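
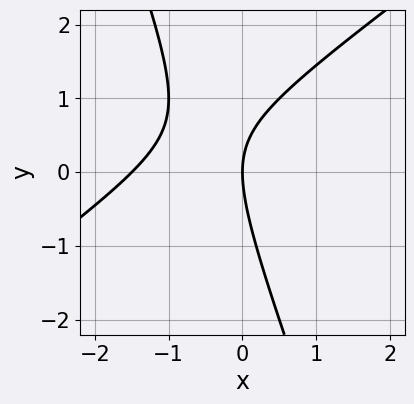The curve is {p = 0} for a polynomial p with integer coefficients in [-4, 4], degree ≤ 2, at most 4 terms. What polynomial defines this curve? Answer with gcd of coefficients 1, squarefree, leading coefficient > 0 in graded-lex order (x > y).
First, degree: a generic line meets the curve in up to 2 points, so deg p = 2.
Then, from the axis intercepts and sections: it meets the x-axis at x = 0 (among the integer gridlines); it meets the y-axis at y = 0 (among the integer gridlines).
Finally, together with the visible shape, these determine p as stated.

2*x^2 - 2*x*y - y^2 + 3*x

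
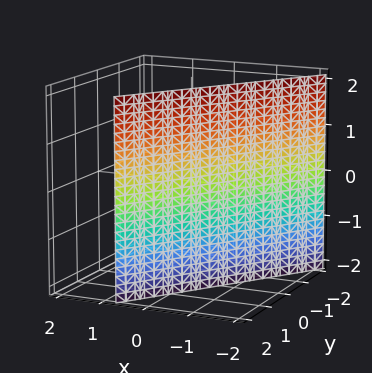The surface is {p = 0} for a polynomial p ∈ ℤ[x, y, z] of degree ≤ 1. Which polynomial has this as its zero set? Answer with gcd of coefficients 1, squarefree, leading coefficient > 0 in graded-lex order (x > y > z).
3*x - 2*y + 2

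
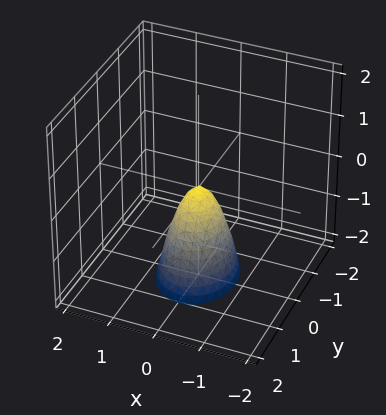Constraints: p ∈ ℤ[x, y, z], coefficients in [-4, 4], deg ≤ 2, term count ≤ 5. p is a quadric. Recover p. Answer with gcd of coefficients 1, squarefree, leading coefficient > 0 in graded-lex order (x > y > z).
3*x^2 + 2*y^2 + z

Degree: a paraboloid; a quadric, so deg p = 2.
Symmetries: it's symmetric under y → −y, forcing even powers of y; mirror symmetry x ↦ −x ⇒ only even powers of x.
Checking where it meets the axes: it crosses the y-axis at the gridline y = 0; it crosses the x-axis at the gridline x = 0; it meets the z-axis at z = 0 (among the integer gridlines).
Solving for integer coefficients yields p as stated.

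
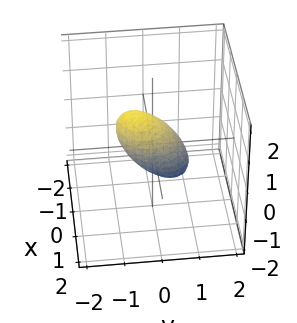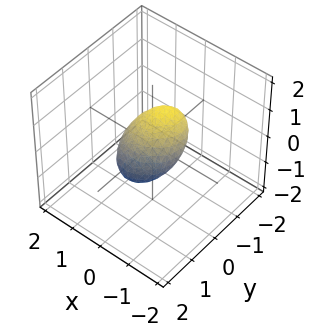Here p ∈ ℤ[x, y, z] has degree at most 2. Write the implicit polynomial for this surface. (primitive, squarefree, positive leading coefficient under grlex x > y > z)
deg p = 2. No degree-1 surface has this shape.
The integer polynomial consistent with all of this is the stated p.

3*x^2 - x*y + 3*y^2 + 3*y*z + 3*z^2 - 2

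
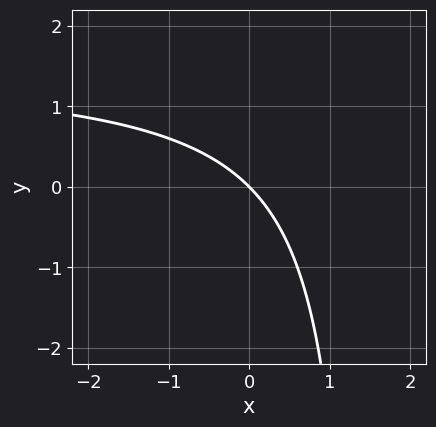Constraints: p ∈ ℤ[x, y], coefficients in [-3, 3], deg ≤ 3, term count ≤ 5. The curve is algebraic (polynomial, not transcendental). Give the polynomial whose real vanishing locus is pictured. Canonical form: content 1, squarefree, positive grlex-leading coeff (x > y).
2*x*y - 3*x - 3*y

(a) deg p = 2. No degree-1 curve has this shape.
(b) Reading off the gridlines: it crosses the x-axis at the gridline x = 0; it crosses the y-axis at the gridline y = 0.
(c) These observations pin down the coefficients.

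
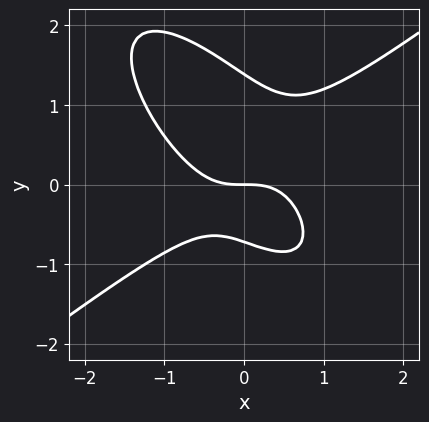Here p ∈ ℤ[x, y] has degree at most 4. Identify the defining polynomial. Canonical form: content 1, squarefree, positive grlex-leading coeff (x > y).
3*x^3 - 3*x*y^2 - 3*y^3 + 2*y^2 + 3*y

(a) Degree: the shape is more complex than any degree-2 curve, so deg p = 3.
(b) From the visible intercepts: one y-axis crossing is at y = 0; it crosses the x-axis at the gridline x = 0.
(c) Together with the visible shape, these determine p as stated.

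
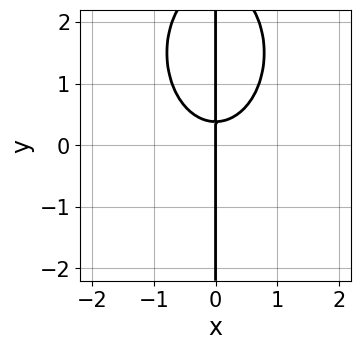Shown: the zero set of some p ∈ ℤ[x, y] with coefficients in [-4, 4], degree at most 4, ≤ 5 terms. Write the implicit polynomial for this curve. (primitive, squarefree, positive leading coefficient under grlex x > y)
Degree: the shape is more complex than any degree-2 curve, so deg p = 3.
Observable constraints: every point of the y-axis in the box is on the curve; one x-axis crossing is at x = 0.
The integer polynomial consistent with all of this is the stated p.

2*x^3 + x*y^2 - 3*x*y + x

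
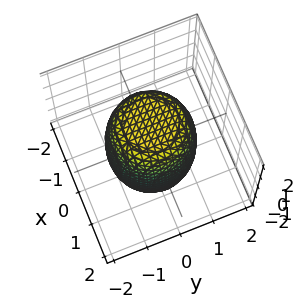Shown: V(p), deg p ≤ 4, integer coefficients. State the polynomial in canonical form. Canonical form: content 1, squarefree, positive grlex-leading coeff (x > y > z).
2*x^4 + 4*x^2*y^2 + 2*y^4 - x^2 - y^2 + z^2 - 3

First, deg p = 4. No degree-3 surface has this shape.
Next, symmetries: every cross-section ⟂ z is a circle, so x, y appear only via x² + y².
Then, reading off the gridlines: a circular section at z = 0 has radius between 1 and 2.
Finally, matching integer coefficients to the picture gives p.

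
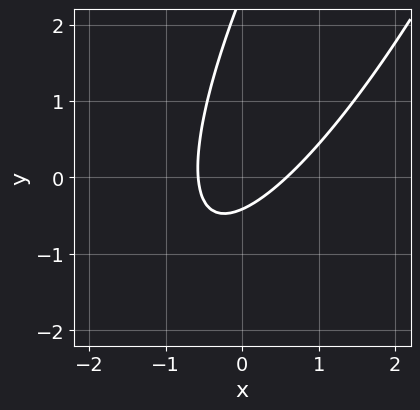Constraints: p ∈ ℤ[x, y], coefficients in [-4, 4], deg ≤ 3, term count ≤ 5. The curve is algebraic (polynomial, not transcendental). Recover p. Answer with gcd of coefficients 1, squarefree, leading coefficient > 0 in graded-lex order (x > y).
3*x^2 - 3*x*y + y^2 - 2*y - 1

First, deg p = 2. The shape is more complex than any degree-1 curve.
Finally, putting this together gives p.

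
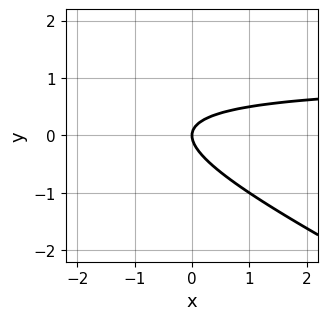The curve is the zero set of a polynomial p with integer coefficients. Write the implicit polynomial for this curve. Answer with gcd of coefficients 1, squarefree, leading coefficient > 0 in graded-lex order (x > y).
x*y + 2*y^2 - x

The degree is 2 — no degree-1 curve has this shape.
From the visible intercepts: one y-axis crossing is at y = 0; one x-axis crossing is at x = 0.
Fitting integer coefficients to these (and the overall shape) gives p.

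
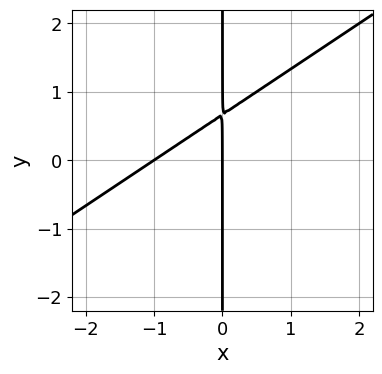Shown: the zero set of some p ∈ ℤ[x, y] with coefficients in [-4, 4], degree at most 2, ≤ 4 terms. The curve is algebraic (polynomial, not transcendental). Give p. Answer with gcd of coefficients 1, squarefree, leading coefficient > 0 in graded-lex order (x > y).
2*x^2 - 3*x*y + 2*x

1. Degree: no degree-1 curve has this shape, so deg p = 2.
2. From the axis intercepts and sections: the x-axis gridline crossings are at x ∈ {-1, 0}; every point of the y-axis in the box is on the curve.
3. Matching integer coefficients to the picture gives p.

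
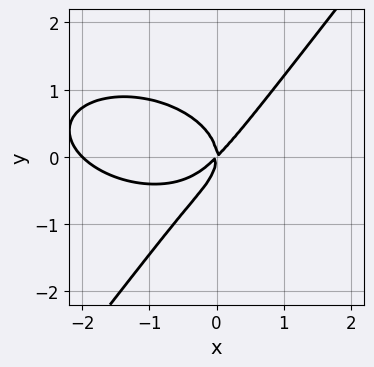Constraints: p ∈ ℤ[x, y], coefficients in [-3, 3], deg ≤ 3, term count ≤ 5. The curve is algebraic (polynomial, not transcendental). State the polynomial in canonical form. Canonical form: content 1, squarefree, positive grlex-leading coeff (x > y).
First, deg p = 3. The shape is more complex than any degree-2 curve.
Then, reading off the gridlines: it meets the y-axis at y = 0 (among the integer gridlines); the x-axis gridline crossings are at x ∈ {-2, 0}.
Finally, solving for integer coefficients yields p as stated.

x^3 + 2*x*y^2 - 2*y^3 + 2*x^2 - 2*x*y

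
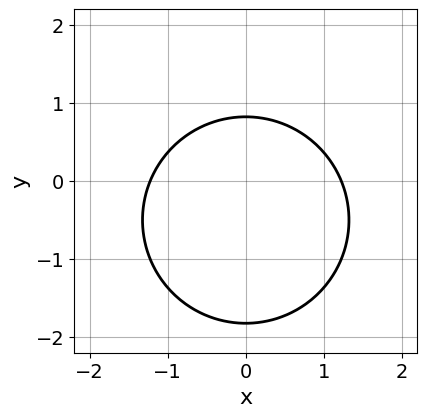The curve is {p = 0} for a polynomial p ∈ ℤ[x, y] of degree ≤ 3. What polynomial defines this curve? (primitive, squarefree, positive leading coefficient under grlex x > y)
2*x^2 + 2*y^2 + 2*y - 3

Degree: the shape is more complex than any degree-1 curve, so deg p = 2.
Symmetries: it's symmetric under x → −x, forcing even powers of x.
Putting this together gives p.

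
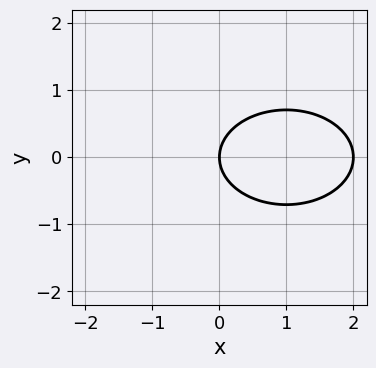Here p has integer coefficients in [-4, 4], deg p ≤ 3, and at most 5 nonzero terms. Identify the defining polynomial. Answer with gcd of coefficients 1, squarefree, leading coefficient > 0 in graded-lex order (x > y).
Degree: a generic line meets the curve in up to 2 points, so deg p = 2.
Symmetries: it's symmetric under y → −y, forcing even powers of y.
From the axis intercepts and sections: among the integer gridlines, it crosses the x-axis at x ∈ {0, 2}; it meets the y-axis at y = 0 (among the integer gridlines).
Matching integer coefficients to the picture gives p.

x^2 + 2*y^2 - 2*x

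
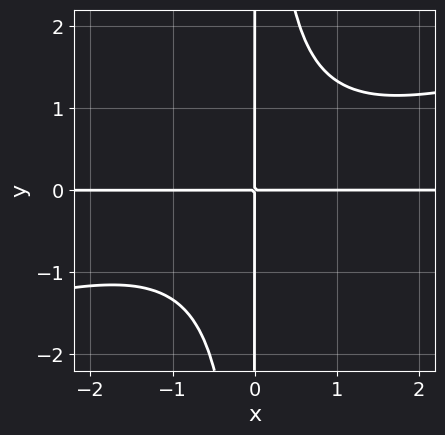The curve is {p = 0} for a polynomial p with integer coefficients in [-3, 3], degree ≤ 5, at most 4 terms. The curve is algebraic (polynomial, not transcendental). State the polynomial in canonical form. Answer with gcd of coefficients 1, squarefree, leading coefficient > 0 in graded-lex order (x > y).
x^3*y - 3*x^2*y^2 + 3*x*y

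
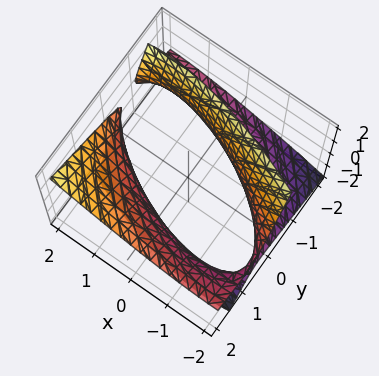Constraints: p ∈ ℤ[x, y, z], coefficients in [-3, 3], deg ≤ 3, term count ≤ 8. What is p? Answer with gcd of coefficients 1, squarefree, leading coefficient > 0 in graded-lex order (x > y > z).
x^2 + 2*x*y + 2*y^2 - 3*y*z - 2*z^2 - 3

1. Degree: a generic line meets the surface in up to 2 points, so deg p = 2.
2. Reading off the gridlines: the surface avoids every integer z-axis point in the box.
3. Solving for integer coefficients yields p as stated.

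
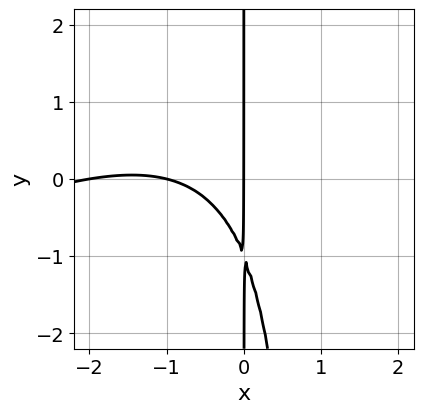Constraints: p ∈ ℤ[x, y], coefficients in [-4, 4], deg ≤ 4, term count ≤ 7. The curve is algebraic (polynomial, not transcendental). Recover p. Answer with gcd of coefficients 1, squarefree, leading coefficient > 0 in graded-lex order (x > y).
x^3 - 2*x^2*y + 3*x^2 + 2*x*y + 2*x

(a) deg p = 3. No degree-2 curve has this shape.
(b) Reading off the gridlines: every point of the y-axis in the box is on the curve; the x-axis gridline crossings are at x ∈ {-2, -1, 0}.
(c) Putting this together gives p.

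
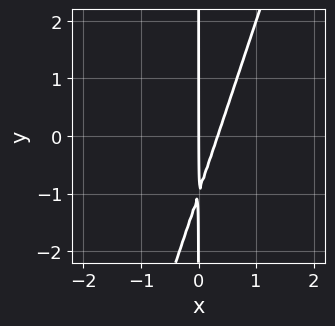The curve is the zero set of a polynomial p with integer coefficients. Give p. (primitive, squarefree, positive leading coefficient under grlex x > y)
3*x^2 - x*y - x

First, deg p = 2.
Then, against the integer gridlines: the visible y-axis segment lies entirely on the curve; it crosses the x-axis at the gridline x = 0.
Finally, assembling these constraints gives the stated polynomial.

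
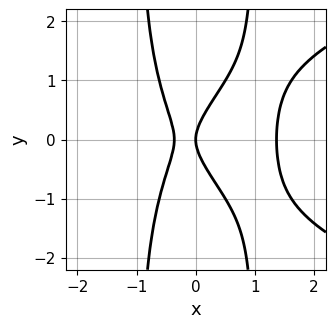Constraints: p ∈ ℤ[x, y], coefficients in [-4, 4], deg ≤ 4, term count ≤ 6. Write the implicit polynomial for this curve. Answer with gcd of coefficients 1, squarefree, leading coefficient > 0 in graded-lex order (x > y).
x^2*y^2 - 2*x^3 + 2*x^2 - y^2 + x

First, deg p = 4. The shape is more complex than any degree-3 curve.
Then, symmetries: the y ↦ −y reflection is a symmetry, so y appears only in even powers.
Next, from the visible intercepts: it crosses the y-axis at the gridline y = 0; one x-axis crossing is at x = 0.
Finally, solving for integer coefficients yields p as stated.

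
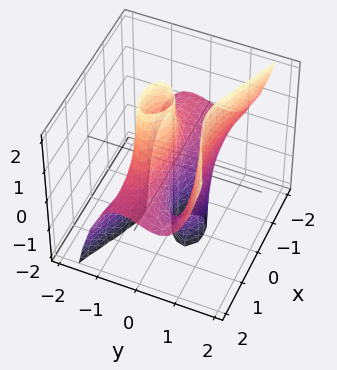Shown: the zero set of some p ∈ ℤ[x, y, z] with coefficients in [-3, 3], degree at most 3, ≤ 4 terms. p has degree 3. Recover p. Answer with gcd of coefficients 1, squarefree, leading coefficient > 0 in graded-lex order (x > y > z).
x^2*z - 3*y^3 + 2*y

1. deg p = 3. No degree-2 surface has this shape.
2. From the axis intercepts and sections: the visible z-axis segment lies entirely on the surface; it crosses the y-axis at the gridline y = 0; every point of the x-axis in the box is on the surface.
3. Putting this together gives p.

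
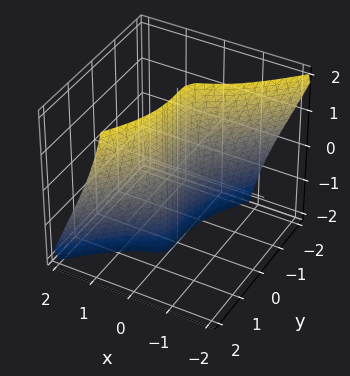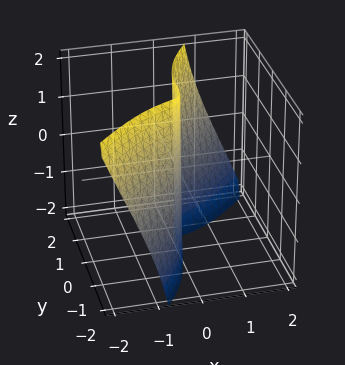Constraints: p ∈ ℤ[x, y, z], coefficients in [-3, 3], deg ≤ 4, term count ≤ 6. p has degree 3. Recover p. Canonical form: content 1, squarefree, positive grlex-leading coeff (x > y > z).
2*x^3 + 2*x*y*z - y^3 + 3*x

(a) The degree is 3 — a generic line meets the surface in up to 3 points.
(b) From the visible intercepts: it meets the y-axis at y = 0 (among the integer gridlines); every point of the z-axis in the box is on the surface.
(c) These observations pin down the coefficients.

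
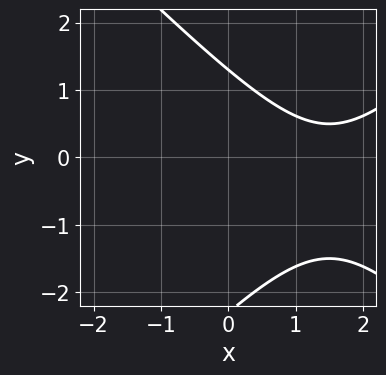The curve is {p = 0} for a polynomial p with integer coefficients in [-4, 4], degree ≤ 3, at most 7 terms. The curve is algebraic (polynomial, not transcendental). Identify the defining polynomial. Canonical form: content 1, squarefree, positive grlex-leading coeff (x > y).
First, degree: a generic line meets the curve in up to 2 points, so deg p = 2.
Then, checking where it meets the axes: no x-intercept at any integer in the box.
Finally, putting this together gives p.

x^2 - y^2 - 3*x - y + 3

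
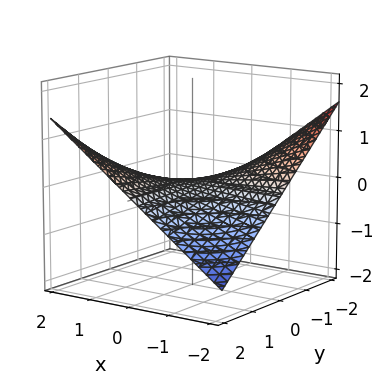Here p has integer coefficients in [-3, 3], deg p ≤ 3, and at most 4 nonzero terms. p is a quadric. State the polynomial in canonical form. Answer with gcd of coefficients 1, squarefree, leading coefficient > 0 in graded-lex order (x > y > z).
x*y - 3*z

(a) Degree: a hyperbolic paraboloid; a quadric, so deg p = 2.
(b) Observable constraints: it crosses the z-axis at the gridline z = 0; every point of the y-axis in the box is on the surface; every point of the x-axis in the box is on the surface.
(c) Putting this together gives p.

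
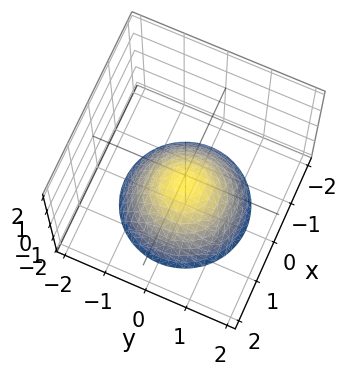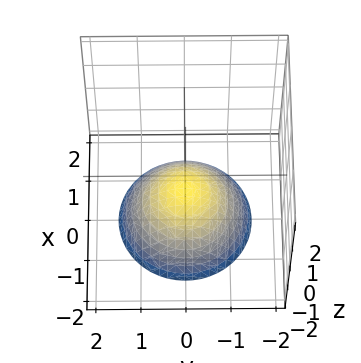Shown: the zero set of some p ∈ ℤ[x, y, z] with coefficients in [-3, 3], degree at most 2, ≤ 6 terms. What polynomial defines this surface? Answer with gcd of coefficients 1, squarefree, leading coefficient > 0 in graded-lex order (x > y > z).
2*x^2 + 2*y^2 + 3*z + 2

First, degree: no degree-1 surface has this shape, so deg p = 2.
Next, symmetries: rotational symmetry about the z-axis ⇒ p depends on x, y only through x² + y².
Then, from the visible intercepts: no x-intercept at any integer in the box; a circular section at z = -2 has radius between 1 and 2.
Finally, matching integer coefficients to the picture gives p.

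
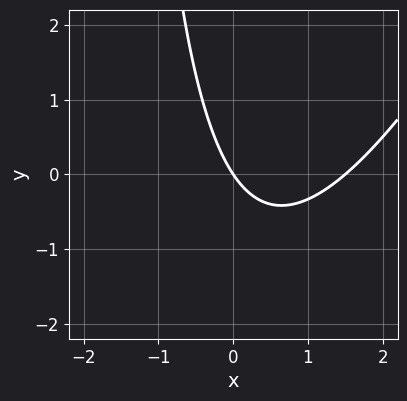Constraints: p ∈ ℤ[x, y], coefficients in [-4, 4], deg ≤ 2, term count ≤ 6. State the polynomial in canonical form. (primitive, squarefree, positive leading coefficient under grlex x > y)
2*x^2 - x*y - 3*x - 2*y

First, degree: no degree-1 curve has this shape, so deg p = 2.
Then, checking where it meets the axes: it crosses the y-axis at the gridline y = 0; it crosses the x-axis at the gridline x = 0.
Finally, putting this together gives p.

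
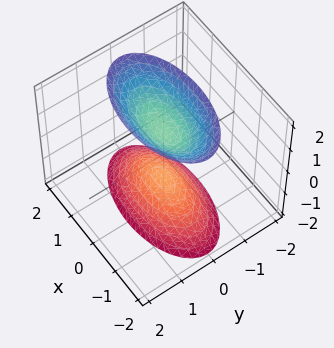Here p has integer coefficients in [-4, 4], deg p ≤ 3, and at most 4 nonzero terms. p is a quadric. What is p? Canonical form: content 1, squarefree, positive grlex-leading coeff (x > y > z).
1. The picture has 2 separate pieces. Treating them together as one polynomial.
2. Degree: two sheets facing apart; a quadric, so deg p = 2.
3. Symmetries: it's symmetric under y → −y, forcing even powers of y; the x ↦ −x reflection is a symmetry, so x appears only in even powers; it's symmetric under z → −z, forcing even powers of z.
4. Reading off the gridlines: the z-axis gridline crossings are at z ∈ {-1, 1}; no y-intercept at any integer in the box; the surface avoids every integer x-axis point in the box.
5. These observations pin down the coefficients.

x^2 + 3*y^2 - z^2 + 1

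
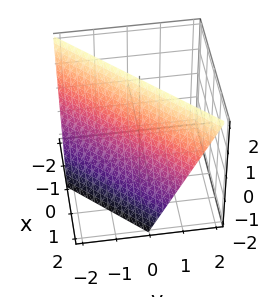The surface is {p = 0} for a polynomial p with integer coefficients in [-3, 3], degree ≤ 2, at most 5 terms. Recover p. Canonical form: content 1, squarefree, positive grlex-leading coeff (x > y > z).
2*x - 2*y + z - 2

(a) deg p = 1. The surface is flat (a plane).
(b) Reading off the gridlines: it crosses the z-axis at the gridline z = 2; it crosses the x-axis at the gridline x = 1; it meets the y-axis at y = -1 (among the integer gridlines).
(c) These observations pin down the coefficients.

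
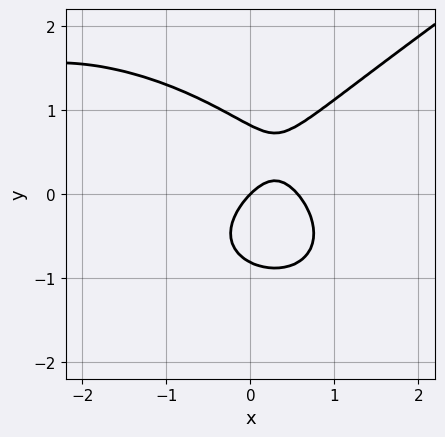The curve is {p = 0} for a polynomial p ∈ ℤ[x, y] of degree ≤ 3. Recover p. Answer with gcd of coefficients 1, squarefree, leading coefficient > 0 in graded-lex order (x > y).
x^3 - 3*y^3 + 3*x^2 - 2*x + 2*y

1. deg p = 3. No degree-2 curve has this shape.
2. Checking where it meets the axes: it meets the x-axis at x = 0 (among the integer gridlines); one y-axis crossing is at y = 0.
3. Fitting integer coefficients to these (and the overall shape) gives p.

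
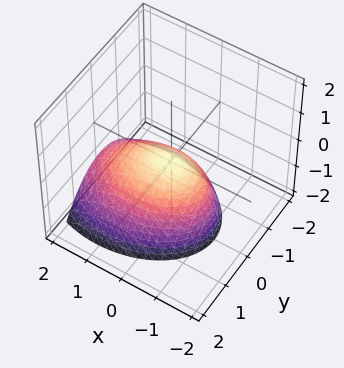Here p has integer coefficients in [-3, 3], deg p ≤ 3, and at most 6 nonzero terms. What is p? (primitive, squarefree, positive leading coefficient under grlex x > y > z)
x^2 + x*z + 2*y^2 + 2*z

1. deg p = 2.
2. Reading off the gridlines: it meets the x-axis at x = 0 (among the integer gridlines); it meets the z-axis at z = 0 (among the integer gridlines); one y-axis crossing is at y = 0.
3. Assembling these constraints gives the stated polynomial.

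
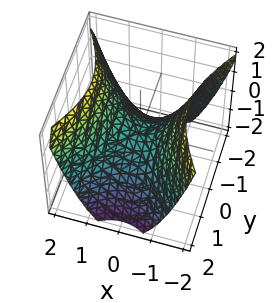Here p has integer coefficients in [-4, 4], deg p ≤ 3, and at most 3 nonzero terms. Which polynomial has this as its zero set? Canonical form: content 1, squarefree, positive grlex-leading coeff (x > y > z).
1. deg p = 2.
2. Symmetries: it's symmetric under x → −x, forcing even powers of x; the y ↦ −y reflection is a symmetry, so y appears only in even powers.
3. Against the integer gridlines: one x-axis crossing is at x = 0; one y-axis crossing is at y = 0; it crosses the z-axis at the gridline z = 0.
4. Assembling these constraints gives the stated polynomial.

3*x^2 - 2*y^2 - 3*z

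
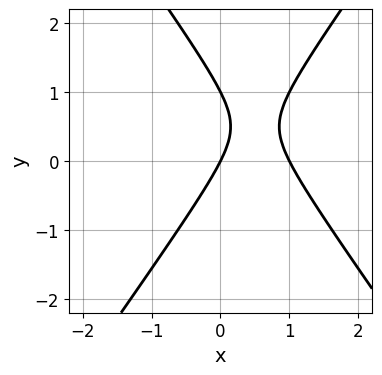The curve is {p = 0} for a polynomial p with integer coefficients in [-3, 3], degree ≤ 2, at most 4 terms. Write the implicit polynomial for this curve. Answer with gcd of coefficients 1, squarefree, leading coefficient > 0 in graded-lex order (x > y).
2*x^2 - y^2 - 2*x + y

1. Degree: the shape is more complex than any degree-1 curve, so deg p = 2.
2. Reading off the gridlines: among the integer gridlines, it crosses the y-axis at y ∈ {0, 1}; among the integer gridlines, it crosses the x-axis at x ∈ {0, 1}.
3. Together with the visible shape, these determine p as stated.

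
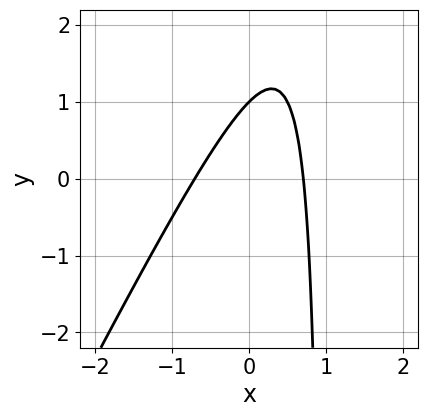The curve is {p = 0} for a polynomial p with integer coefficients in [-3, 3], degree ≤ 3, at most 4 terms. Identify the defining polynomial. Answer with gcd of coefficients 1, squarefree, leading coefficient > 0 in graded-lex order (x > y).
First, deg p = 2. The shape is more complex than any degree-1 curve.
Then, reading off the gridlines: it crosses the y-axis at the gridline y = 1.
Finally, putting this together gives p.

2*x^2 - x*y + y - 1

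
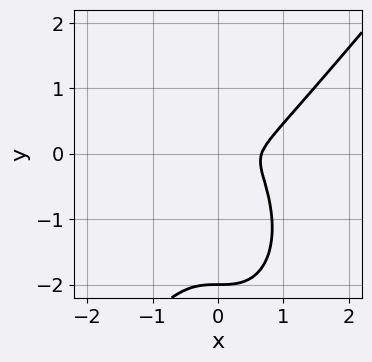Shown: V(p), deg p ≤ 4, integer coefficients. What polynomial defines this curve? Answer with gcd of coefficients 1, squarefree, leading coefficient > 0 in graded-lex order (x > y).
3*x^3 - x^2*y - y^3 - 2*x^2 - 2*y^2

(a) The degree is 3 — the shape is more complex than any degree-2 curve.
(b) Against the integer gridlines: one y-axis crossing is at y = -2.
(c) Putting this together gives p.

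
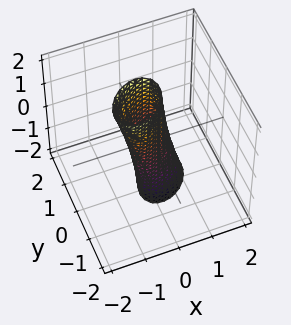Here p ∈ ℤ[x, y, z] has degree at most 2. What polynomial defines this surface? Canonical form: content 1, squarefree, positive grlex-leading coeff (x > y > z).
First, deg p = 2. No degree-1 surface has this shape.
Then, against the integer gridlines: the surface avoids every integer z-axis point in the box.
Finally, fitting integer coefficients to these (and the overall shape) gives p.

3*x^2 - 2*x*y + x*z + 3*y^2 - 1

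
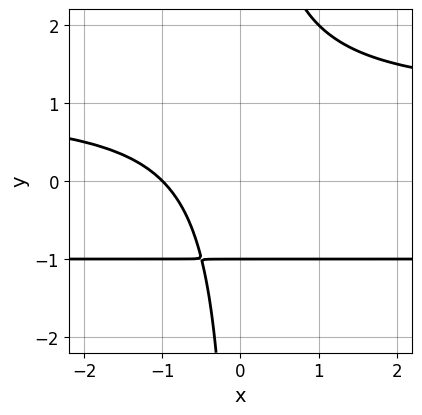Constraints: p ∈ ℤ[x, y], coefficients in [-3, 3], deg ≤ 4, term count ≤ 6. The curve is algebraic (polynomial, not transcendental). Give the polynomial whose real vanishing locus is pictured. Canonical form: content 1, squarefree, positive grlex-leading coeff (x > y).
x*y^2 - x - y - 1

1. The degree is 3 — a generic line meets the curve in up to 3 points.
2. Against the integer gridlines: it crosses the x-axis at the gridline x = -1; it meets the y-axis at y = -1 (among the integer gridlines).
3. Assembling these constraints gives the stated polynomial.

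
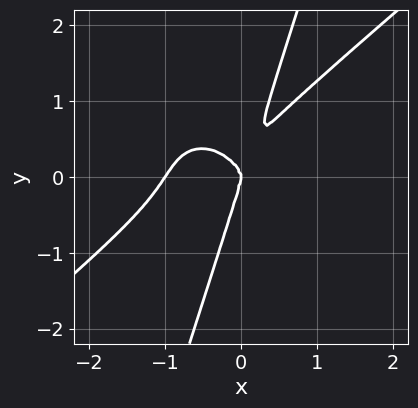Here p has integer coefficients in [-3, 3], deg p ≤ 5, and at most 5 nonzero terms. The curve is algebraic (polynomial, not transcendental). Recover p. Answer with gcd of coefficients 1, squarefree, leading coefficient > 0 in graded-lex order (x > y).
3*x^4 - 2*x^3*y - 3*x*y^3 + y^4 + 3*x^3

The degree is 4 — no degree-3 curve has this shape.
Reading off the gridlines: the x-axis gridline crossings are at x ∈ {-1, 0}; it crosses the y-axis at the gridline y = 0.
Putting this together gives p.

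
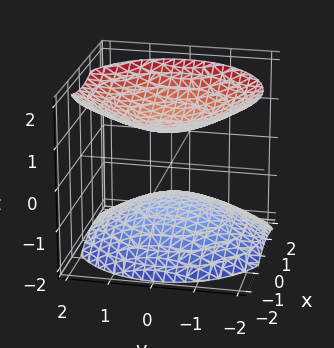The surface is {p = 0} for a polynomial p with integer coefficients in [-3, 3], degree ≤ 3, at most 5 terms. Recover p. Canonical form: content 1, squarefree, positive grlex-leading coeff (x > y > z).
2*x^2 + x*z + 2*y^2 - 3*z^2 + 3

(a) I count 2 distinct pieces. Treating them together as one polynomial.
(b) The degree is 2 — a generic line meets the surface in up to 2 points.
(c) Checking where it meets the axes: among the integer gridlines, it crosses the z-axis at z ∈ {-1, 1}; no x-intercept at any integer in the box.
(d) Together with the visible shape, these determine p as stated.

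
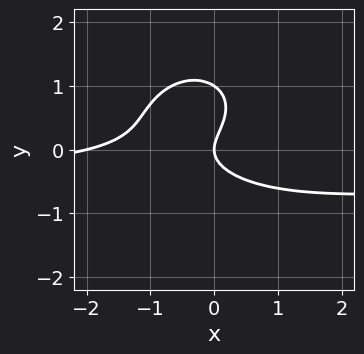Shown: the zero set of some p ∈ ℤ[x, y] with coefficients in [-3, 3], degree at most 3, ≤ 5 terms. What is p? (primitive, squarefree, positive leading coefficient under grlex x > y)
2*x^2*y + 3*y^3 + x^2 - 3*y^2 + 2*x

First, deg p = 3. No degree-2 curve has this shape.
Then, reading off the gridlines: among the integer gridlines, it crosses the y-axis at y ∈ {0, 1}; among the integer gridlines, it crosses the x-axis at x ∈ {-2, 0}.
Finally, fitting integer coefficients to these (and the overall shape) gives p.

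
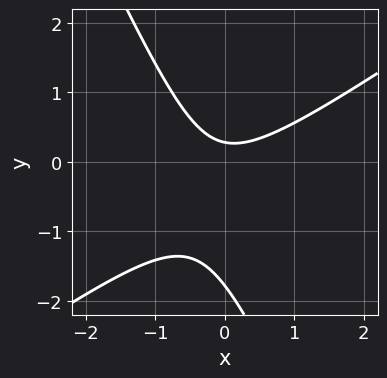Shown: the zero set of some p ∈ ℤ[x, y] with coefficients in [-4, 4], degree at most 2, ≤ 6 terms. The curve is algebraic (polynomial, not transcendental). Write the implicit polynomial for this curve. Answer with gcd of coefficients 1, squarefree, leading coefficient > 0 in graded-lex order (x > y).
1. deg p = 2. The shape is more complex than any degree-1 curve.
2. Against the integer gridlines: the curve avoids every integer x-axis point in the box.
3. Together with the visible shape, these determine p as stated.

3*x^2 - 3*x*y - 2*y^2 - 3*y + 1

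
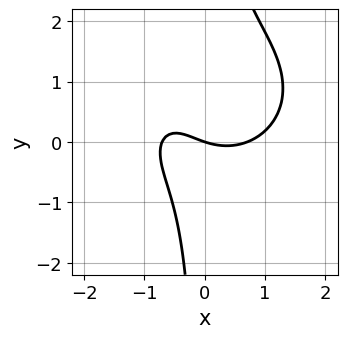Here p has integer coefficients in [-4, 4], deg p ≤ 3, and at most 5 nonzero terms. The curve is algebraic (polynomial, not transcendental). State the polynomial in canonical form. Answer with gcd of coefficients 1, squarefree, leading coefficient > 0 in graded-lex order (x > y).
(a) Degree: a generic line meets the curve in up to 3 points, so deg p = 3.
(b) Reading off the gridlines: one y-axis crossing is at y = 0; it meets the x-axis at x = 0 (among the integer gridlines).
(c) Together with the visible shape, these determine p as stated.

2*x^3 + 3*x*y^2 - 3*x*y - x - 3*y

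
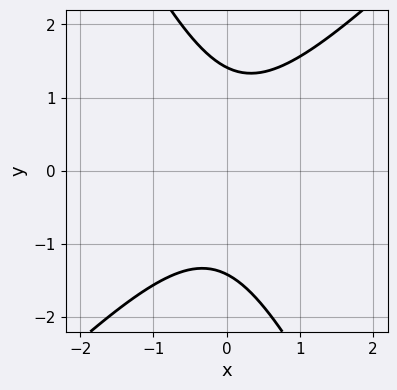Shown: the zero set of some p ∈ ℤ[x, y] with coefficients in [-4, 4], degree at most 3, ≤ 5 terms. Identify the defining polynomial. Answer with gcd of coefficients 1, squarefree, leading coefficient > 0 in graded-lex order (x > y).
1. deg p = 2.
2. Against the integer gridlines: the curve avoids every integer x-axis point in the box.
3. Matching integer coefficients to the picture gives p.

2*x^2 - x*y - y^2 + 2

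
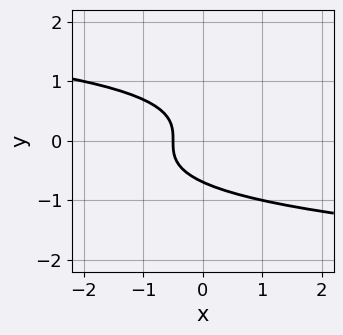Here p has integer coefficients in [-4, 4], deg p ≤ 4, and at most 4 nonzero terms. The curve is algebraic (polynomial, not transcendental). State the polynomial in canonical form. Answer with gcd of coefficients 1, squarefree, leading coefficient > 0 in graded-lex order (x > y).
(a) The degree is 3 — no degree-2 curve has this shape.
(b) Putting this together gives p.

3*y^3 + 2*x + 1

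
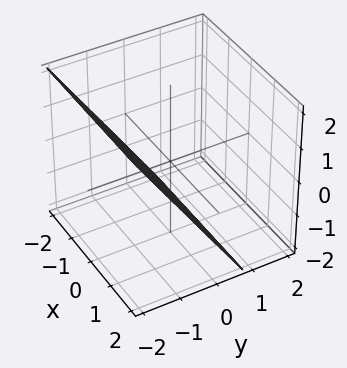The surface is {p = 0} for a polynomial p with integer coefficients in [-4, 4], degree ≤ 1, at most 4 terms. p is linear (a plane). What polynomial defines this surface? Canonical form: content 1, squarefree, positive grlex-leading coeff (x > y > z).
(a) deg p = 1. The surface is flat (a plane).
(b) Checking where it meets the axes: it misses every integer gridline on the x-axis; it crosses the z-axis at the gridline z = -1.
(c) Matching integer coefficients to the picture gives p.

3*y + 2*z + 2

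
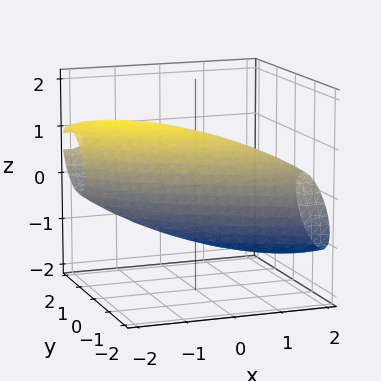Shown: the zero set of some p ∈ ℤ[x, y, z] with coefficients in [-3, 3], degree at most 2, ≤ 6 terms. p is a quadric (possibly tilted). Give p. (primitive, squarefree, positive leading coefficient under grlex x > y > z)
The degree is 2 — the shape is more complex than any degree-1 surface.
Reading off the gridlines: among the integer gridlines, it crosses the z-axis at z ∈ {-1, 1}.
Putting this together gives p.

x^2 + 2*x*y + 2*y^2 - 2*y*z + 3*z^2 - 3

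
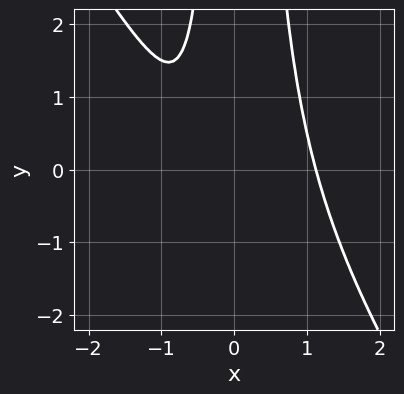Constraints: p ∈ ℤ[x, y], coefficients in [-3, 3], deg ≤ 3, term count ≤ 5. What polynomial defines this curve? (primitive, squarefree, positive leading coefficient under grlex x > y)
First, the degree is 3 — no degree-2 curve has this shape.
Then, from the visible intercepts: the curve avoids every integer y-axis point in the box.
Finally, the integer polynomial consistent with all of this is the stated p.

3*x^3 + 2*x^2*y - 2*x - 2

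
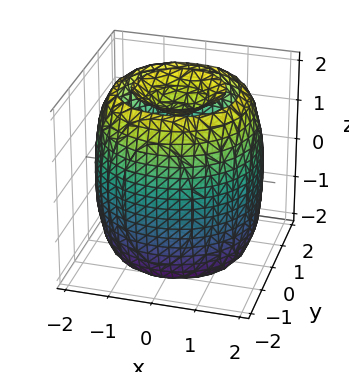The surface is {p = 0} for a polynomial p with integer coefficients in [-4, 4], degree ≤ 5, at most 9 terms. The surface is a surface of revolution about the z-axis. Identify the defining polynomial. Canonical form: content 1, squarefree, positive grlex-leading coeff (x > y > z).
x^4 + 2*x^2*y^2 + y^4 - 3*x^2 - 3*y^2 + z^2 - 2

First, the picture has 2 separate pieces.
Then, the degree is 4 — the shape is more complex than any degree-3 surface.
Next, symmetries: the z-axis is an axis of rotation, so x and y enter only as x² + y².
Next, against the integer gridlines: a circular section at z = 1 has radius between 1 and 2.
Finally, putting this together gives p.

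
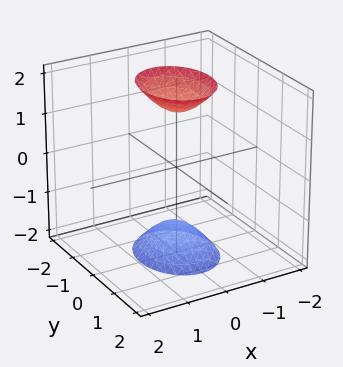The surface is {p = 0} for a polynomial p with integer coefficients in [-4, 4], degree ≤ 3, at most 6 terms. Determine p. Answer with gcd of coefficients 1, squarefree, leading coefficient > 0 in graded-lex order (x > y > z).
I count 2 distinct pieces.
The degree is 2 — two sheets facing apart; a quadric.
Symmetries: mirror symmetry y ↦ −y ⇒ only even powers of y; it's symmetric under x → −x, forcing even powers of x; the z ↦ −z reflection is a symmetry, so z appears only in even powers.
From the visible intercepts: no x-intercept at any integer in the box; it misses every integer gridline on the y-axis.
Matching integer coefficients to the picture gives p.

3*x^2 + 2*y^2 - z^2 + 2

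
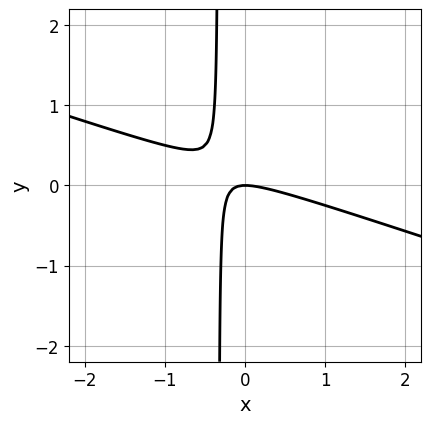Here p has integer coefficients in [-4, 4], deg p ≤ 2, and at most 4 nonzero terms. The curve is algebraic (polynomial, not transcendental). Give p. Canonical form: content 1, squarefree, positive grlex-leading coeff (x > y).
x^2 + 3*x*y + y

First, the degree is 2 — the shape is more complex than any degree-1 curve.
Then, from the axis intercepts and sections: it meets the y-axis at y = 0 (among the integer gridlines); it meets the x-axis at x = 0 (among the integer gridlines).
Finally, assembling these constraints gives the stated polynomial.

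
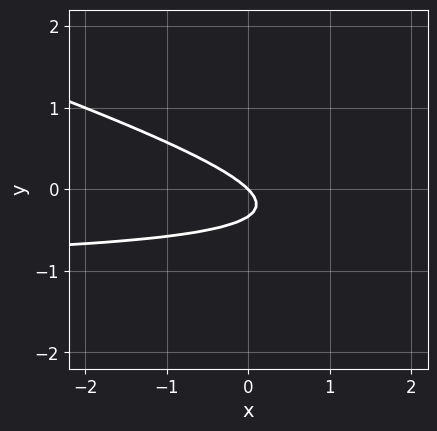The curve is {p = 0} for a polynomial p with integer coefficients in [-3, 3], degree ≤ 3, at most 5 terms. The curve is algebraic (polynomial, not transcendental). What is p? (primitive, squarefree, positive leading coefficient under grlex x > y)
x*y + 3*y^2 + x + y

First, degree: a generic line meets the curve in up to 2 points, so deg p = 2.
Then, reading off the gridlines: one y-axis crossing is at y = 0; it crosses the x-axis at the gridline x = 0.
Finally, together with the visible shape, these determine p as stated.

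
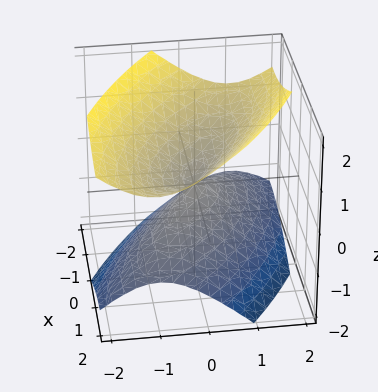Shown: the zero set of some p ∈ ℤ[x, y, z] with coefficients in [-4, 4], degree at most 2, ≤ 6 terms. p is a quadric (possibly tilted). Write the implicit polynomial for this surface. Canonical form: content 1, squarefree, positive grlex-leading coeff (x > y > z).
x^2 + 2*x*y + 2*y^2 - 2*z^2

1. There are 2 components.
2. Degree: no degree-1 surface has this shape, so deg p = 2.
3. Against the integer gridlines: it meets the z-axis at z = 0 (among the integer gridlines); one x-axis crossing is at x = 0; it meets the y-axis at y = 0 (among the integer gridlines).
4. Together with the visible shape, these determine p as stated.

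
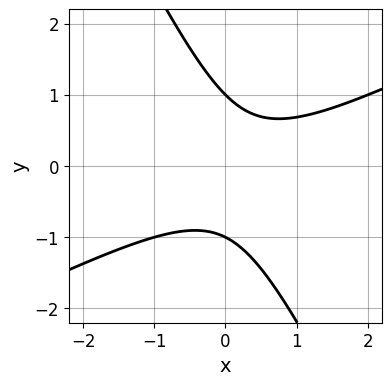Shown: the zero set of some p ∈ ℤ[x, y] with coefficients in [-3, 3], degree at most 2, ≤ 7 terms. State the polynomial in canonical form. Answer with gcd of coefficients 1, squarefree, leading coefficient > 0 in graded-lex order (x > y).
First, deg p = 2. No degree-1 curve has this shape.
Next, against the integer gridlines: the curve avoids every integer x-axis point in the box; the y-axis gridline crossings are at y ∈ {-1, 1}.
Finally, solving for integer coefficients yields p as stated.

2*x^2 - 3*x*y - 2*y^2 - x + 2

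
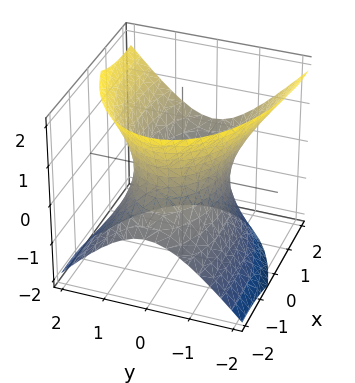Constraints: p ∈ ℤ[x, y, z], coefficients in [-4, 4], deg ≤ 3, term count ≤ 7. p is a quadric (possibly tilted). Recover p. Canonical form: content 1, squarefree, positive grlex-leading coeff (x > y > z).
The degree is 2 — the shape is more complex than any degree-1 surface.
Reading off the gridlines: among the integer gridlines, it crosses the y-axis at y ∈ {-1, 1}; the surface avoids every integer z-axis point in the box.
These observations pin down the coefficients.

x^2 - 2*x*z + 3*y^2 - 2*z^2 - 3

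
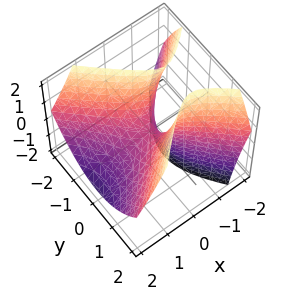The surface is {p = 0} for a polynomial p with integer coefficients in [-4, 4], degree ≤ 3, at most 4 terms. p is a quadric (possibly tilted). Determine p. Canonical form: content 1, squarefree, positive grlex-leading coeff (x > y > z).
3*x^2 + 3*x*z - 3*y^2 + 2*z

(a) Degree: a generic line meets the surface in up to 2 points, so deg p = 2.
(b) Observable constraints: one x-axis crossing is at x = 0; it meets the y-axis at y = 0 (among the integer gridlines).
(c) Putting this together gives p.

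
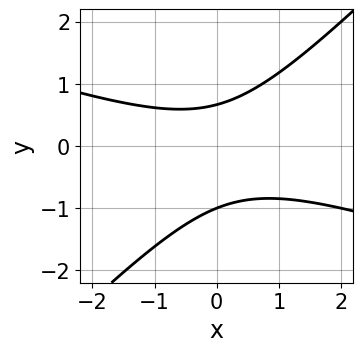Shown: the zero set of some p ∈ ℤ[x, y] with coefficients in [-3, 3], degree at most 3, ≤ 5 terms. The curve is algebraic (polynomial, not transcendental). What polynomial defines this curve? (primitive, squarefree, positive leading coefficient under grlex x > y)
x^2 + 2*x*y - 3*y^2 - y + 2

1. Degree: the shape is more complex than any degree-1 curve, so deg p = 2.
2. From the visible intercepts: no x-intercept at any integer in the box; one y-axis crossing is at y = -1.
3. Putting this together gives p.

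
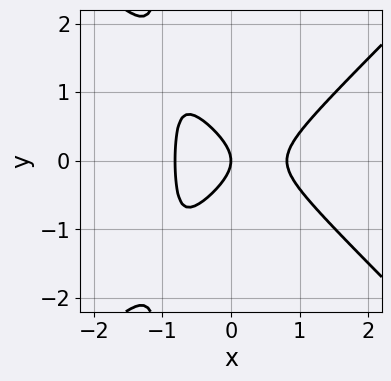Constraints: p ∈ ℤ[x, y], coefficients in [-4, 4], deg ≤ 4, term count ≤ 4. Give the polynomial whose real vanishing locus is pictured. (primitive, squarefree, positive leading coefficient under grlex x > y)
3*x^3 - 3*x*y^2 - 3*y^2 - 2*x

First, deg p = 3. A generic line meets the curve in up to 3 points.
Then, symmetries: it's symmetric under y → −y, forcing even powers of y.
Next, reading off the gridlines: one x-axis crossing is at x = 0; it crosses the y-axis at the gridline y = 0.
Finally, the integer polynomial consistent with all of this is the stated p.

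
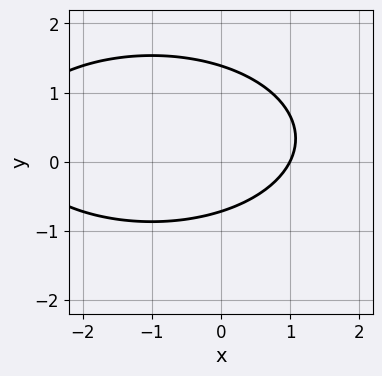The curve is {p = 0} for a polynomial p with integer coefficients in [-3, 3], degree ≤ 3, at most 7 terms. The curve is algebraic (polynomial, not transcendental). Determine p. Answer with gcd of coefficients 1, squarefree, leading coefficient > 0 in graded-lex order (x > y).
(a) The degree is 2 — a generic line meets the curve in up to 2 points.
(b) From the visible intercepts: one x-axis crossing is at x = 1.
(c) Matching integer coefficients to the picture gives p.

x^2 + 3*y^2 + 2*x - 2*y - 3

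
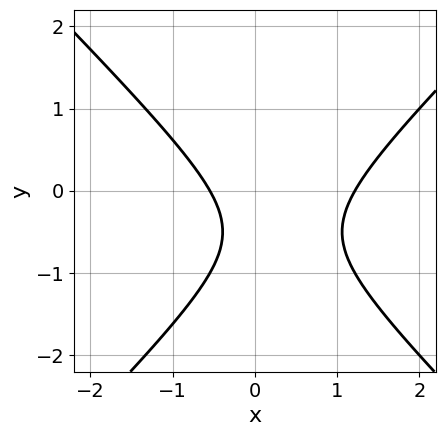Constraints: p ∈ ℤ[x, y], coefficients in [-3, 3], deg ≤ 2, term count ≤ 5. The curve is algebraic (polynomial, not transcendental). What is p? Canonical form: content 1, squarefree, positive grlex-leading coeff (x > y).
3*x^2 - 3*y^2 - 2*x - 3*y - 2

1. The degree is 2 — no degree-1 curve has this shape.
2. Checking where it meets the axes: the curve avoids every integer y-axis point in the box.
3. The integer polynomial consistent with all of this is the stated p.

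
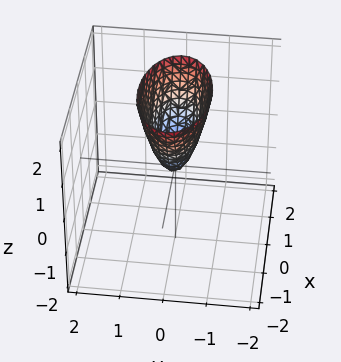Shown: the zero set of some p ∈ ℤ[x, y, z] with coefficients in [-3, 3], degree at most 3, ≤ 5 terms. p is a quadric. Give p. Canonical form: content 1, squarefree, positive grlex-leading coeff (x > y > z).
x^2 + 3*y^2 - z

First, degree: a paraboloid; a quadric, so deg p = 2.
Next, symmetries: mirror symmetry x ↦ −x ⇒ only even powers of x; the y ↦ −y reflection is a symmetry, so y appears only in even powers.
Then, from the axis intercepts and sections: it crosses the z-axis at the gridline z = 0; one y-axis crossing is at y = 0; one x-axis crossing is at x = 0.
Finally, putting this together gives p.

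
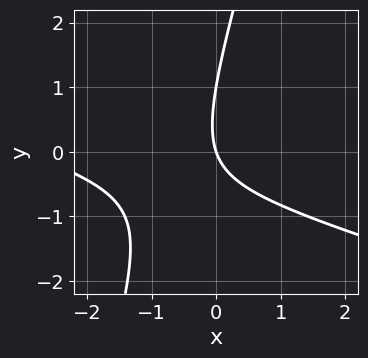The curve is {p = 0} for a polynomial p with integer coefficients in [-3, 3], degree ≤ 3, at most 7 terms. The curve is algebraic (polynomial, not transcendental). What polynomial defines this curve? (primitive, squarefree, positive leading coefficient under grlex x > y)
Degree: a generic line meets the curve in up to 2 points, so deg p = 2.
From the axis intercepts and sections: one x-axis crossing is at x = 0; among the integer gridlines, it crosses the y-axis at y ∈ {0, 1}.
Matching integer coefficients to the picture gives p.

x^2 + 3*x*y - y^2 + 3*x + y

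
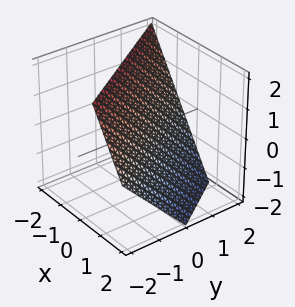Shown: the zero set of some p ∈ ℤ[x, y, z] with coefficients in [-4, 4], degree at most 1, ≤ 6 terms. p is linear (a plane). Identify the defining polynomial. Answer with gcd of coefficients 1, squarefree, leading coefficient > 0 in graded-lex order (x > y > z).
(a) Degree: the surface is flat (a plane), so deg p = 1.
(b) Against the integer gridlines: it meets the y-axis at y = 1 (among the integer gridlines); it meets the z-axis at z = 1 (among the integer gridlines).
(c) These observations pin down the coefficients.

3*x + 2*y + 2*z - 2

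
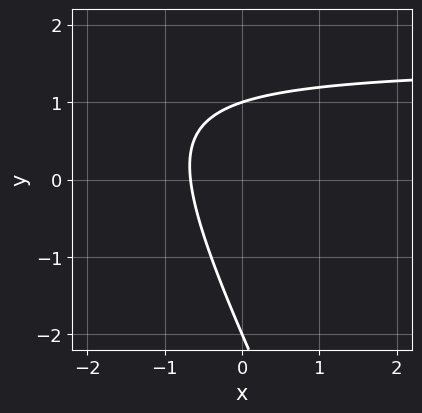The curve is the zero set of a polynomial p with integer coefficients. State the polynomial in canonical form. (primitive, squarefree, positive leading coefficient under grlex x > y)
2*x*y + y^2 - 3*x + y - 2

The degree is 2 — the shape is more complex than any degree-1 curve.
From the visible intercepts: the y-axis gridline crossings are at y ∈ {-2, 1}.
Solving for integer coefficients yields p as stated.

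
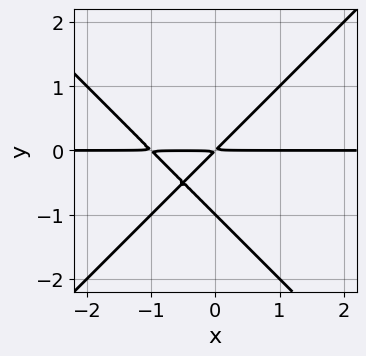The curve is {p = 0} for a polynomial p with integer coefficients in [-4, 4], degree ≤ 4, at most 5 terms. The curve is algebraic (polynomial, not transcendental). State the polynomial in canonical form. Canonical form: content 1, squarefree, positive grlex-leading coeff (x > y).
x^2*y - y^3 + x*y - y^2

1. deg p = 3.
2. Observable constraints: it meets the y-axis at y = -1 (among the integer gridlines); every point of the x-axis in the box is on the curve.
3. Putting this together gives p.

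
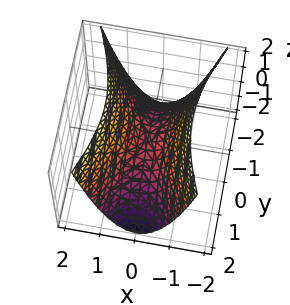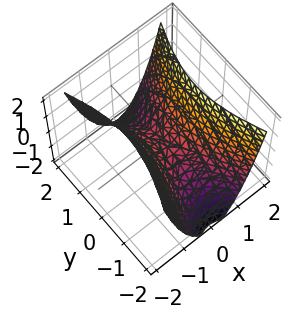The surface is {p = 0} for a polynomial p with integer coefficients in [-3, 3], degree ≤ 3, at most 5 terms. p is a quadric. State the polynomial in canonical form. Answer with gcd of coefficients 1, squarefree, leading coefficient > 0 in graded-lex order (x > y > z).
(a) Degree: a hyperbolic paraboloid; a quadric, so deg p = 2.
(b) Symmetries: it's symmetric under y → −y, forcing even powers of y; the x ↦ −x reflection is a symmetry, so x appears only in even powers.
(c) From the visible intercepts: it meets the y-axis at y = 0 (among the integer gridlines); it crosses the z-axis at the gridline z = 0.
(d) Assembling these constraints gives the stated polynomial.

3*x^2 - y^2 - 2*z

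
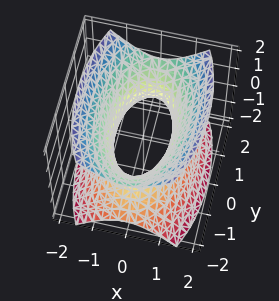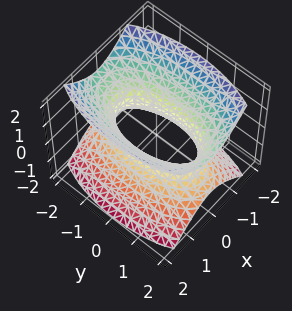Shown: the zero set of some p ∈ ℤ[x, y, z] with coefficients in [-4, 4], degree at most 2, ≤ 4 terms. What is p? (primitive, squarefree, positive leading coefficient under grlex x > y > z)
1. Degree: one connected sheet with a waist; a quadric, so deg p = 2.
2. Symmetries: the x ↦ −x reflection is a symmetry, so x appears only in even powers; the y ↦ −y reflection is a symmetry, so y appears only in even powers; the z ↦ −z reflection is a symmetry, so z appears only in even powers.
3. Reading off the gridlines: it misses every integer gridline on the z-axis.
4. Assembling these constraints gives the stated polynomial.

3*x^2 + y^2 - 2*z^2 - 2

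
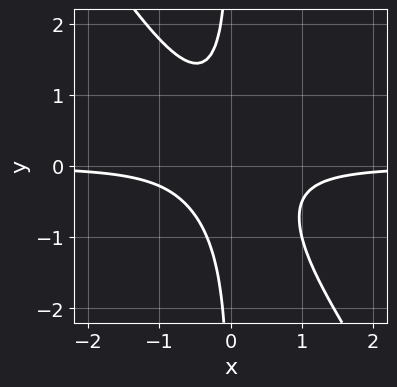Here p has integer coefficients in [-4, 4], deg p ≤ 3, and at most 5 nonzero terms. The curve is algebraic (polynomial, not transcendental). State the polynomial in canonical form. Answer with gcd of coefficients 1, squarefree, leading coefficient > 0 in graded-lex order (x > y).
(a) The degree is 3 — no degree-2 curve has this shape.
(b) From the visible intercepts: it misses every integer gridline on the y-axis; the curve avoids every integer x-axis point in the box.
(c) These observations pin down the coefficients.

3*x^2*y + 2*x*y^2 + 1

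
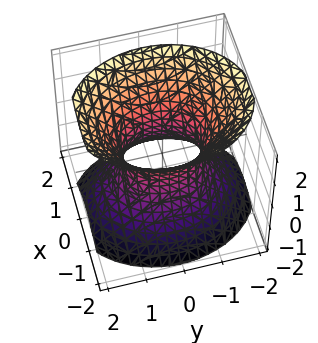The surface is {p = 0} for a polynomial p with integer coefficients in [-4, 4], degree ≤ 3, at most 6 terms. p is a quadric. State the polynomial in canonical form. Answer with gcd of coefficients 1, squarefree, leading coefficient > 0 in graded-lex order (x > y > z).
deg p = 2. An hourglass — one-sheet hyperboloid; a quadric.
Symmetries: mirror symmetry z ↦ −z ⇒ only even powers of z; it's symmetric under y → −y, forcing even powers of y; mirror symmetry x ↦ −x ⇒ only even powers of x.
Against the integer gridlines: it misses every integer gridline on the z-axis; the y-axis gridline crossings are at y ∈ {-1, 1}.
These observations pin down the coefficients.

3*x^2 + 2*y^2 - 2*z^2 - 2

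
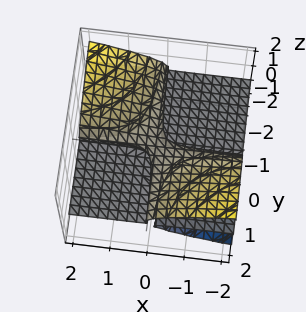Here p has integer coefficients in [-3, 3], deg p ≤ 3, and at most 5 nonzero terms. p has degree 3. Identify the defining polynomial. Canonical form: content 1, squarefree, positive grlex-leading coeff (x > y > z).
x*y*z + 3*z^3 - z^2

(a) I count 3 distinct pieces.
(b) Degree: the shape is more complex than any degree-2 surface, so deg p = 3.
(c) Reading off the gridlines: the visible y-axis segment lies entirely on the surface; every point of the x-axis in the box is on the surface.
(d) Solving for integer coefficients yields p as stated.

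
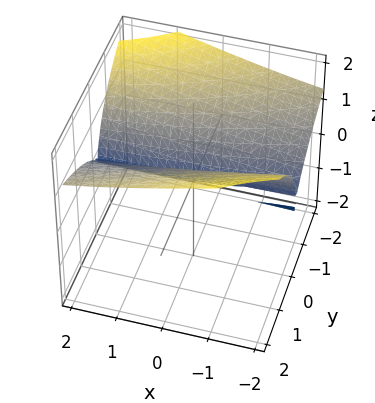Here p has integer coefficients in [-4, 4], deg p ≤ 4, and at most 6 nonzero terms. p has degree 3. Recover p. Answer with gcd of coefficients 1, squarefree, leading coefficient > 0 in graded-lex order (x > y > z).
x*y*z + y^2*z + z^3 - 3*y^2

1. I count 2 distinct pieces.
2. deg p = 3.
3. Observable constraints: every point of the x-axis in the box is on the surface; one y-axis crossing is at y = 0; it meets the z-axis at z = 0 (among the integer gridlines).
4. The integer polynomial consistent with all of this is the stated p.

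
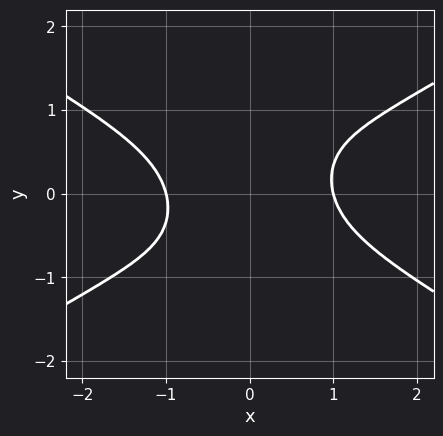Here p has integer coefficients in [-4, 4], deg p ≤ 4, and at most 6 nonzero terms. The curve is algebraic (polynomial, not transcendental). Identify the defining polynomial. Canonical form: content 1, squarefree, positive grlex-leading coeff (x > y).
x^4 - 3*x^2*y^2 + x*y - 1

1. Degree: no degree-3 curve has this shape, so deg p = 4.
2. From the visible intercepts: the curve avoids every integer y-axis point in the box; the x-axis gridline crossings are at x ∈ {-1, 1}.
3. These observations pin down the coefficients.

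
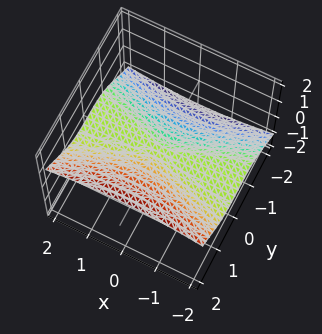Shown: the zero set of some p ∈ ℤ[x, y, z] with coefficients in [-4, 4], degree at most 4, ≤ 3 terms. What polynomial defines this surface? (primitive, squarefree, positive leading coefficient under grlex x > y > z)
x^2*z - y^3 + 3*z^3

The degree is 3 — the shape is more complex than any degree-2 surface.
Against the integer gridlines: every point of the x-axis in the box is on the surface; it crosses the y-axis at the gridline y = 0.
Solving for integer coefficients yields p as stated.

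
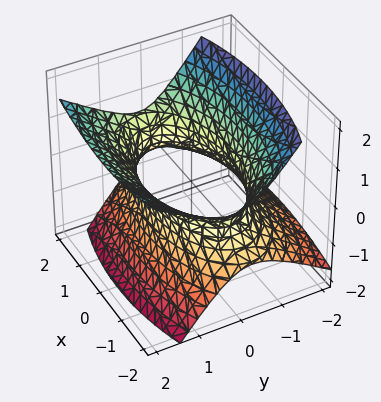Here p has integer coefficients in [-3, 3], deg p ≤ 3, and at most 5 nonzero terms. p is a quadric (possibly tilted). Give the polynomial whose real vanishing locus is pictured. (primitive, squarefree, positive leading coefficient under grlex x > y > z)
First, degree: a generic line meets the surface in up to 2 points, so deg p = 2.
Next, against the integer gridlines: among the integer gridlines, it crosses the y-axis at y ∈ {-1, 1}; no z-intercept at any integer in the box.
Finally, these observations pin down the coefficients.

x^2 + 3*y^2 - 2*y*z - 3*z^2 - 3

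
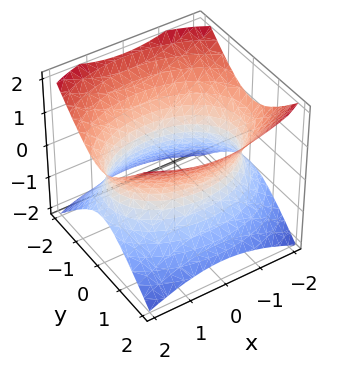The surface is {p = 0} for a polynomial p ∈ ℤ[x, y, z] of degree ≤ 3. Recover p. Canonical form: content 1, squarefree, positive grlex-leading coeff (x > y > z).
x^2 + 2*y^2 - 2*z^2 - 3

deg p = 2. One connected sheet with a waist; a quadric.
Symmetries: the x ↦ −x reflection is a symmetry, so x appears only in even powers; mirror symmetry z ↦ −z ⇒ only even powers of z; mirror symmetry y ↦ −y ⇒ only even powers of y.
Observable constraints: no z-intercept at any integer in the box.
Putting this together gives p.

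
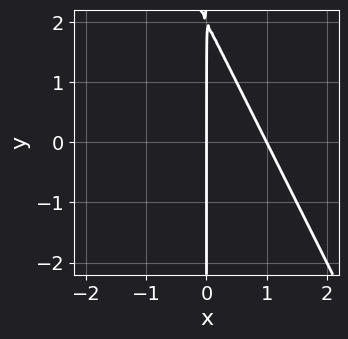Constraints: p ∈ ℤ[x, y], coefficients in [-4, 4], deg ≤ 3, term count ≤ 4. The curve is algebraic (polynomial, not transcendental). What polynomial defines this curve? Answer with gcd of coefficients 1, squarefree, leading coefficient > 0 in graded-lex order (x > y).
2*x^2 + x*y - 2*x

The degree is 2 — the shape is more complex than any degree-1 curve.
From the visible intercepts: among the integer gridlines, it crosses the x-axis at x ∈ {0, 1}; every point of the y-axis in the box is on the curve.
Solving for integer coefficients yields p as stated.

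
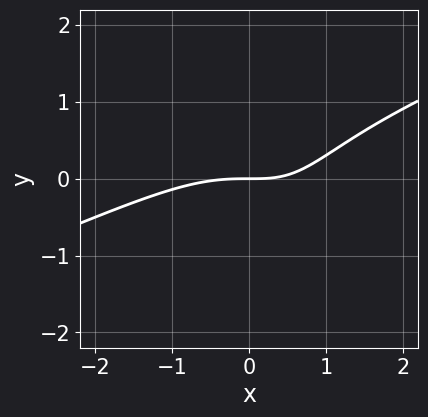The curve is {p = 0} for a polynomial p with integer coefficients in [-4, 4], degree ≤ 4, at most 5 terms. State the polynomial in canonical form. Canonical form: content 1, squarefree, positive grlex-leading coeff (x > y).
x^3 - 2*x^2*y - x*y^2 + 2*x*y - 3*y

First, deg p = 3. The shape is more complex than any degree-2 curve.
Next, from the visible intercepts: it crosses the y-axis at the gridline y = 0; it crosses the x-axis at the gridline x = 0.
Finally, assembling these constraints gives the stated polynomial.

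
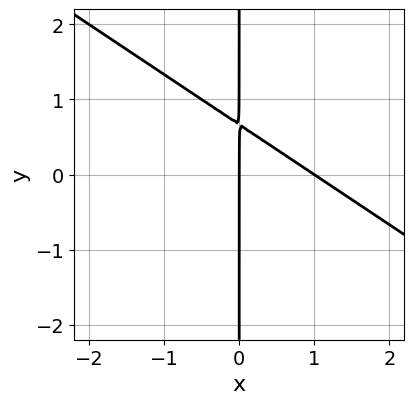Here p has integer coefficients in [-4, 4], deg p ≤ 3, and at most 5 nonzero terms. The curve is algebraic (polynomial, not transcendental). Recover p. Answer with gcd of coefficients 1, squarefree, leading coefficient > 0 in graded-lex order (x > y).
First, degree: no degree-1 curve has this shape, so deg p = 2.
Then, reading off the gridlines: the x-axis gridline crossings are at x ∈ {0, 1}; every point of the y-axis in the box is on the curve.
Finally, solving for integer coefficients yields p as stated.

2*x^2 + 3*x*y - 2*x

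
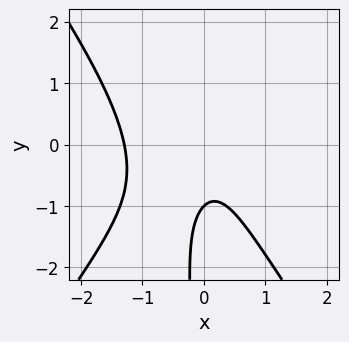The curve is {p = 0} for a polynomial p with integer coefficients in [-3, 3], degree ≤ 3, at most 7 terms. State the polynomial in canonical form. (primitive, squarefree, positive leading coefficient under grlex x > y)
2*x^3 - x*y^2 + 2*x^2 + y + 1

First, the degree is 3 — no degree-2 curve has this shape.
Next, from the axis intercepts and sections: it crosses the y-axis at the gridline y = -1.
Finally, fitting integer coefficients to these (and the overall shape) gives p.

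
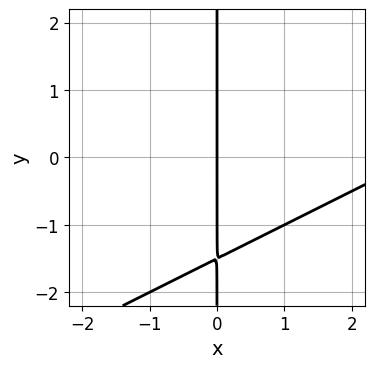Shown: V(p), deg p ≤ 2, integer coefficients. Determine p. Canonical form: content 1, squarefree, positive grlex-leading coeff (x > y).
x^2 - 2*x*y - 3*x

deg p = 2. No degree-1 curve has this shape.
Reading off the gridlines: it crosses the x-axis at the gridline x = 0; the visible y-axis segment lies entirely on the curve.
Fitting integer coefficients to these (and the overall shape) gives p.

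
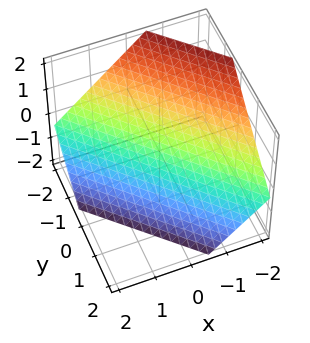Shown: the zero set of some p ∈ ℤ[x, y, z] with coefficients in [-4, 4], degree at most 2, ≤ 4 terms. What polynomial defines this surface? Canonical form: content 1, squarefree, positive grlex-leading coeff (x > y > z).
3*x + 3*y + 3*z + 2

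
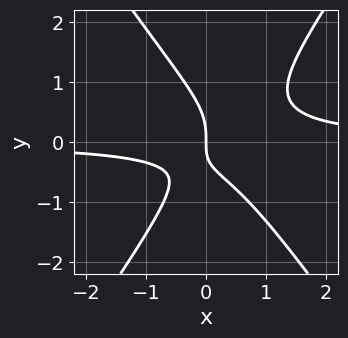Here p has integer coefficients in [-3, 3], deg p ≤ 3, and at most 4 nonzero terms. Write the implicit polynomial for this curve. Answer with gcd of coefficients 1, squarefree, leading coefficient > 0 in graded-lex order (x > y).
2*x^2*y - y^3 - x*y - x

1. The degree is 3 — the shape is more complex than any degree-2 curve.
2. From the axis intercepts and sections: one x-axis crossing is at x = 0; it meets the y-axis at y = 0 (among the integer gridlines).
3. Solving for integer coefficients yields p as stated.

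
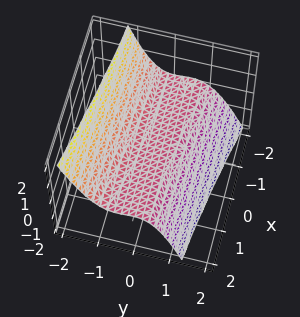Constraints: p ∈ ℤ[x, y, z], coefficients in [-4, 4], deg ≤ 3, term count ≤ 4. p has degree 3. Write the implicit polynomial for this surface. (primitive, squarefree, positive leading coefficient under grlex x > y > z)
x*y^2 + 3*y^3 + y^2*z + 3*z

(a) The degree is 3 — a generic line meets the surface in up to 3 points.
(b) Observable constraints: it meets the z-axis at z = 0 (among the integer gridlines); one y-axis crossing is at y = 0; every point of the x-axis in the box is on the surface.
(c) Together with the visible shape, these determine p as stated.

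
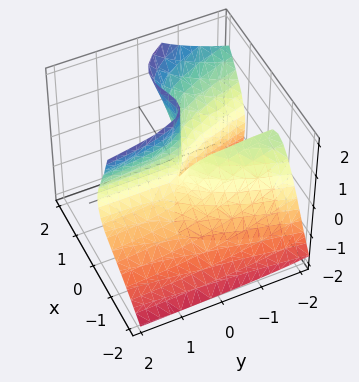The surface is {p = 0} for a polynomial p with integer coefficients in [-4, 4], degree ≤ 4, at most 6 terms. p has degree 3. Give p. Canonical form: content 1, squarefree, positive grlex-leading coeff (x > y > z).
Degree: a generic line meets the surface in up to 3 points, so deg p = 3.
From the visible intercepts: it crosses the x-axis at the gridline x = 0; the visible y-axis segment lies entirely on the surface; the visible z-axis segment lies entirely on the surface.
Matching integer coefficients to the picture gives p.

3*x^3 - 3*x^2*z + y*z^2 + 2*x*y + x*z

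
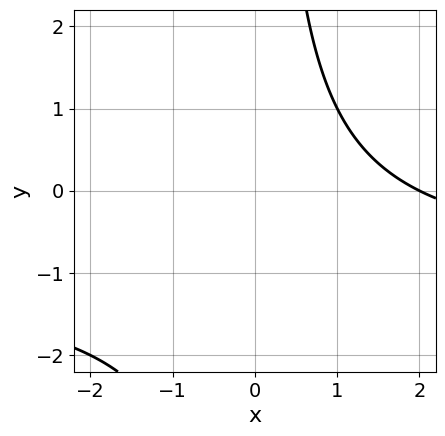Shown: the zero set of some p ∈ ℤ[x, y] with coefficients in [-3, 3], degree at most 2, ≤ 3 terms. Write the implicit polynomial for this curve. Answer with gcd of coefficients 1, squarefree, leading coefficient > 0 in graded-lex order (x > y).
1. The degree is 2 — a generic line meets the curve in up to 2 points.
2. Checking where it meets the axes: no y-intercept at any integer in the box; one x-axis crossing is at x = 2.
3. These observations pin down the coefficients.

x*y + x - 2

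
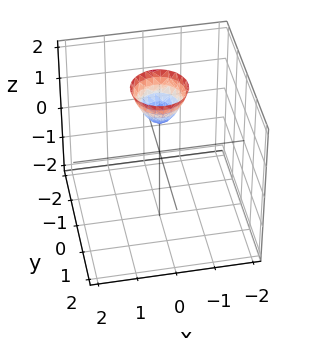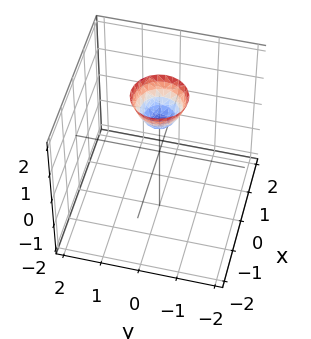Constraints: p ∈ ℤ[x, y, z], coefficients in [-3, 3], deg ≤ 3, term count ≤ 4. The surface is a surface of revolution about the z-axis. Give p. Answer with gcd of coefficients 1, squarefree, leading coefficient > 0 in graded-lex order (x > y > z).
2*x^2 + 2*y^2 - z + 1

Degree: a generic line meets the surface in up to 2 points, so deg p = 2.
Symmetries: every cross-section ⟂ z is a circle, so x, y appear only via x² + y².
From the visible intercepts: it crosses the z-axis at the gridline z = 1; no y-intercept at any integer in the box; a circular section at z = 2 has radius between 0 and 1; no x-intercept at any integer in the box.
Together with the visible shape, these determine p as stated.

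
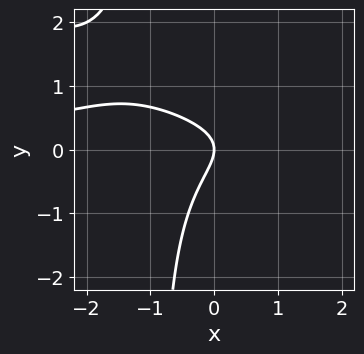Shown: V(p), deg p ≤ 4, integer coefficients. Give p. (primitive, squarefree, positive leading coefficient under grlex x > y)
(a) The degree is 3 — the shape is more complex than any degree-2 curve.
(b) From the axis intercepts and sections: it crosses the x-axis at the gridline x = 0; it crosses the y-axis at the gridline y = 0.
(c) Together with the visible shape, these determine p as stated.

x^2*y + 3*x*y^2 - 2*x*y + 3*y^2 + 2*x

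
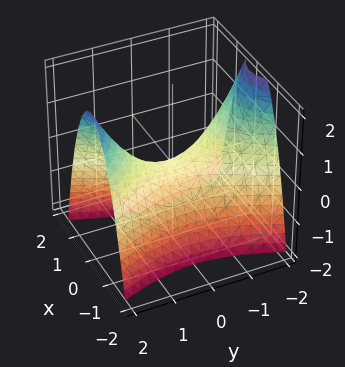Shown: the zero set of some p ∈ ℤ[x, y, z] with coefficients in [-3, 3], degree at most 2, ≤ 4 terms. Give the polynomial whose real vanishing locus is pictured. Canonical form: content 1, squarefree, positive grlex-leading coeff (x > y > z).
3*x^2 - y^2 + 2*z

First, deg p = 2. A saddle surface; a quadric.
Then, symmetries: it's symmetric under y → −y, forcing even powers of y; it's symmetric under x → −x, forcing even powers of x.
Then, reading off the gridlines: one z-axis crossing is at z = 0; it crosses the x-axis at the gridline x = 0; it meets the y-axis at y = 0 (among the integer gridlines).
Finally, solving for integer coefficients yields p as stated.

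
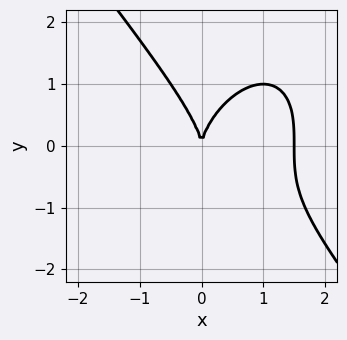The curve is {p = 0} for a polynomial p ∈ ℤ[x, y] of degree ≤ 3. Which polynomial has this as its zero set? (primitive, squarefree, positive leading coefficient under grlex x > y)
2*x^3 + y^3 - 3*x^2

(a) Degree: a generic line meets the curve in up to 3 points, so deg p = 3.
(b) Against the integer gridlines: it crosses the x-axis at the gridline x = 0; it meets the y-axis at y = 0 (among the integer gridlines).
(c) Assembling these constraints gives the stated polynomial.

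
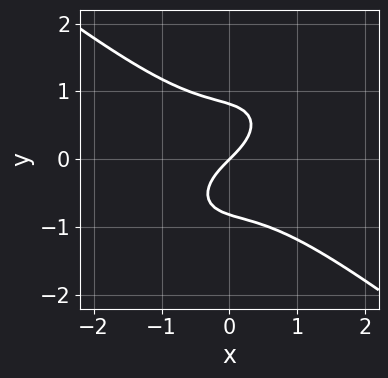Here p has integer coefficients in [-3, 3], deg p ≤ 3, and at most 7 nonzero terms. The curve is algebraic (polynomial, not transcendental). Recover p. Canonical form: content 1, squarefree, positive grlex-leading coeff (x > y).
First, degree: a generic line meets the curve in up to 3 points, so deg p = 3.
Then, checking where it meets the axes: it crosses the y-axis at the gridline y = 0; it meets the x-axis at x = 0 (among the integer gridlines).
Finally, the integer polynomial consistent with all of this is the stated p.

2*x^3 - x*y^2 + 3*y^3 + 2*x - 2*y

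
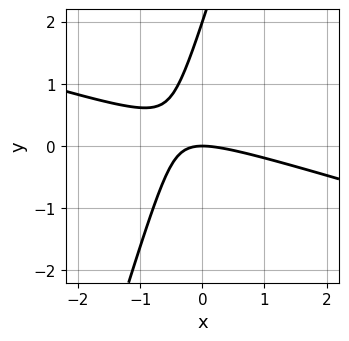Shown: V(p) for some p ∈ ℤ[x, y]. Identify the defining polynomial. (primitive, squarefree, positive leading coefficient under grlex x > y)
x^2 + 3*x*y - y^2 + 2*y

The degree is 2 — a generic line meets the curve in up to 2 points.
Checking where it meets the axes: the y-axis gridline crossings are at y ∈ {0, 2}; it meets the x-axis at x = 0 (among the integer gridlines).
Fitting integer coefficients to these (and the overall shape) gives p.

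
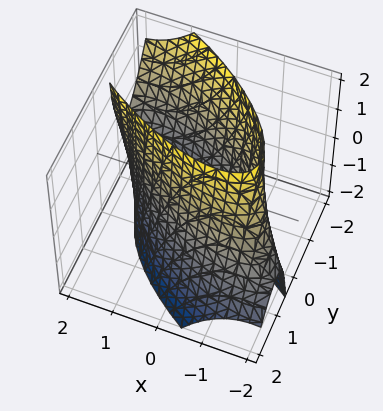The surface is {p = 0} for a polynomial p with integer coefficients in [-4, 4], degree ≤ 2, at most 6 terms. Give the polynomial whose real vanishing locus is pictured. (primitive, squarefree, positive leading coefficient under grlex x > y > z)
x^2 + 2*x*y + 2*y^2 + y*z - 2

1. Degree: a generic line meets the surface in up to 2 points, so deg p = 2.
2. Checking where it meets the axes: the y-axis gridline crossings are at y ∈ {-1, 1}; no z-intercept at any integer in the box.
3. The integer polynomial consistent with all of this is the stated p.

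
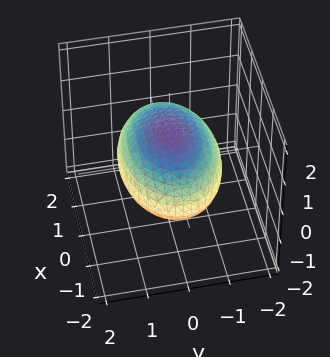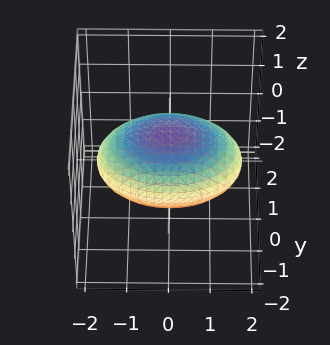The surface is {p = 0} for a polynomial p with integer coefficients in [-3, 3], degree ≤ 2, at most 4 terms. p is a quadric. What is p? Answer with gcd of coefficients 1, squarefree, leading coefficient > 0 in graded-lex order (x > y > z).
First, deg p = 2.
Then, symmetries: it's symmetric under z → −z, forcing even powers of z; mirror symmetry x ↦ −x ⇒ only even powers of x; it's symmetric under y → −y, forcing even powers of y.
Next, observable constraints: the z-axis gridline crossings are at z ∈ {-1, 1}.
Finally, assembling these constraints gives the stated polynomial.

x^2 + 2*y^2 + 3*z^2 - 3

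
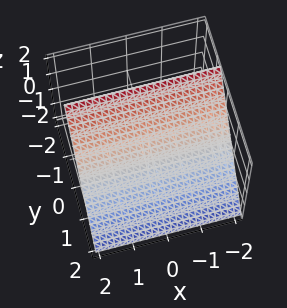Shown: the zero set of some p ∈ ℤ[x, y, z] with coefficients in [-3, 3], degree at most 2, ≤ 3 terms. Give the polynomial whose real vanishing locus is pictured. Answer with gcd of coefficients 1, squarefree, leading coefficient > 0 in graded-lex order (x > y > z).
3*y + 2*z - 2

deg p = 1. The surface is flat (a plane).
Reading off the gridlines: one z-axis crossing is at z = 1; the surface avoids every integer x-axis point in the box.
Assembling these constraints gives the stated polynomial.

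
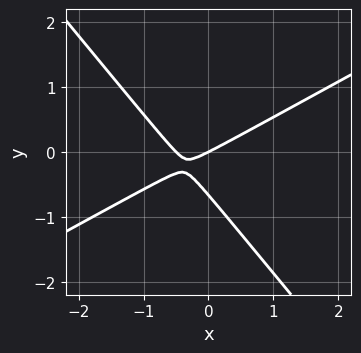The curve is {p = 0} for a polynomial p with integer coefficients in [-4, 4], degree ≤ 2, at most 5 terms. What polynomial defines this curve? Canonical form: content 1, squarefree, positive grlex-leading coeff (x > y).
2*x^2 - 2*x*y - 3*y^2 + x - 2*y

1. The degree is 2 — a generic line meets the curve in up to 2 points.
2. Against the integer gridlines: it meets the y-axis at y = 0 (among the integer gridlines); it meets the x-axis at x = 0 (among the integer gridlines).
3. Solving for integer coefficients yields p as stated.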